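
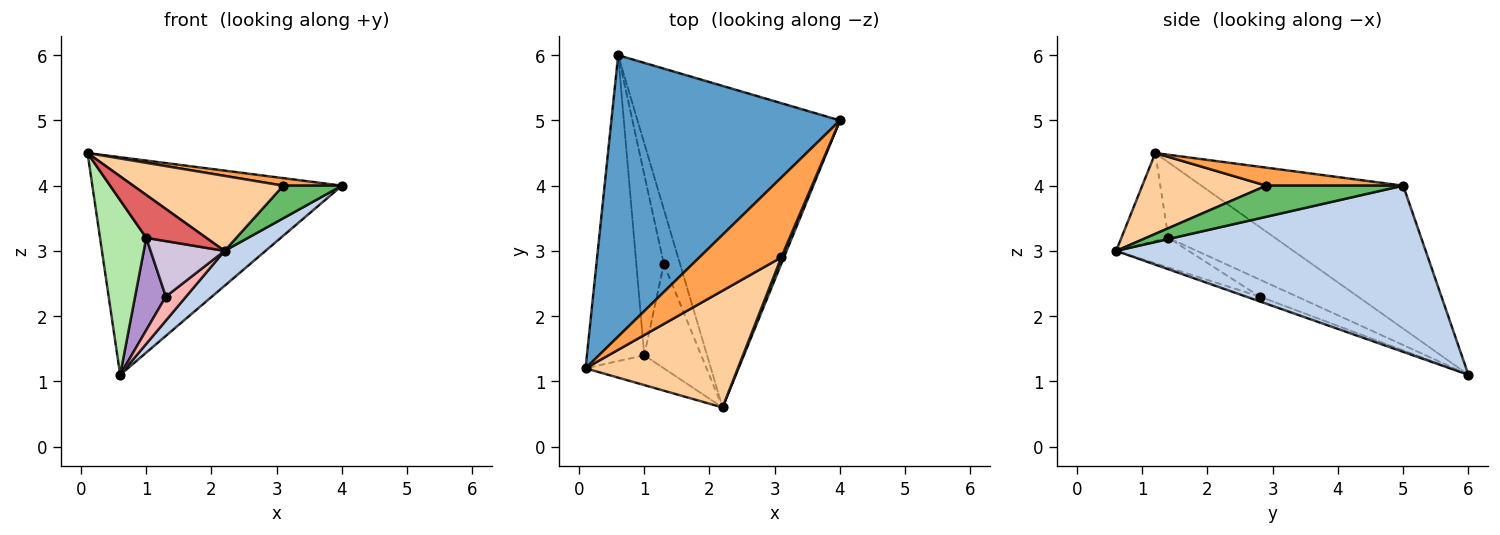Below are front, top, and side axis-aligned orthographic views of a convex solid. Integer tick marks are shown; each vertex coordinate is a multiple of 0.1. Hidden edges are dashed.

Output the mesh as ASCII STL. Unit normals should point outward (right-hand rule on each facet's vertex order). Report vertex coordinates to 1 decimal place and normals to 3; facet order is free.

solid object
 facet normal -0.443 0.548 0.709
  outer loop
   vertex 0.6 6.0 1.1
   vertex 0.1 1.2 4.5
   vertex 4.0 5.0 4.0
  endloop
 endfacet
 facet normal 0.632 -0.084 -0.770
  outer loop
   vertex 2.2 0.6 3.0
   vertex 0.6 6.0 1.1
   vertex 4.0 5.0 4.0
  endloop
 endfacet
 facet normal 0.214 -0.092 0.972
  outer loop
   vertex 3.1 2.9 4.0
   vertex 4.0 5.0 4.0
   vertex 0.1 1.2 4.5
  endloop
 endfacet
 facet normal 0.408 -0.494 0.768
  outer loop
   vertex 3.1 2.9 4.0
   vertex 0.1 1.2 4.5
   vertex 2.2 0.6 3.0
  endloop
 endfacet
 facet normal 0.916 -0.393 0.079
  outer loop
   vertex 3.1 2.9 4.0
   vertex 2.2 0.6 3.0
   vertex 4.0 5.0 4.0
  endloop
 endfacet
 facet normal -0.753 -0.326 -0.571
  outer loop
   vertex 1.0 1.4 3.2
   vertex 0.1 1.2 4.5
   vertex 0.6 6.0 1.1
  endloop
 endfacet
 facet normal -0.541 -0.691 -0.480
  outer loop
   vertex 1.0 1.4 3.2
   vertex 2.2 0.6 3.0
   vertex 0.1 1.2 4.5
  endloop
 endfacet
 facet normal -0.264 -0.389 -0.883
  outer loop
   vertex 1.3 2.8 2.3
   vertex 0.6 6.0 1.1
   vertex 2.2 0.6 3.0
  endloop
 endfacet
 facet normal -0.483 -0.398 -0.780
  outer loop
   vertex 1.3 2.8 2.3
   vertex 1.0 1.4 3.2
   vertex 0.6 6.0 1.1
  endloop
 endfacet
 facet normal -0.418 -0.426 -0.802
  outer loop
   vertex 1.3 2.8 2.3
   vertex 2.2 0.6 3.0
   vertex 1.0 1.4 3.2
  endloop
 endfacet
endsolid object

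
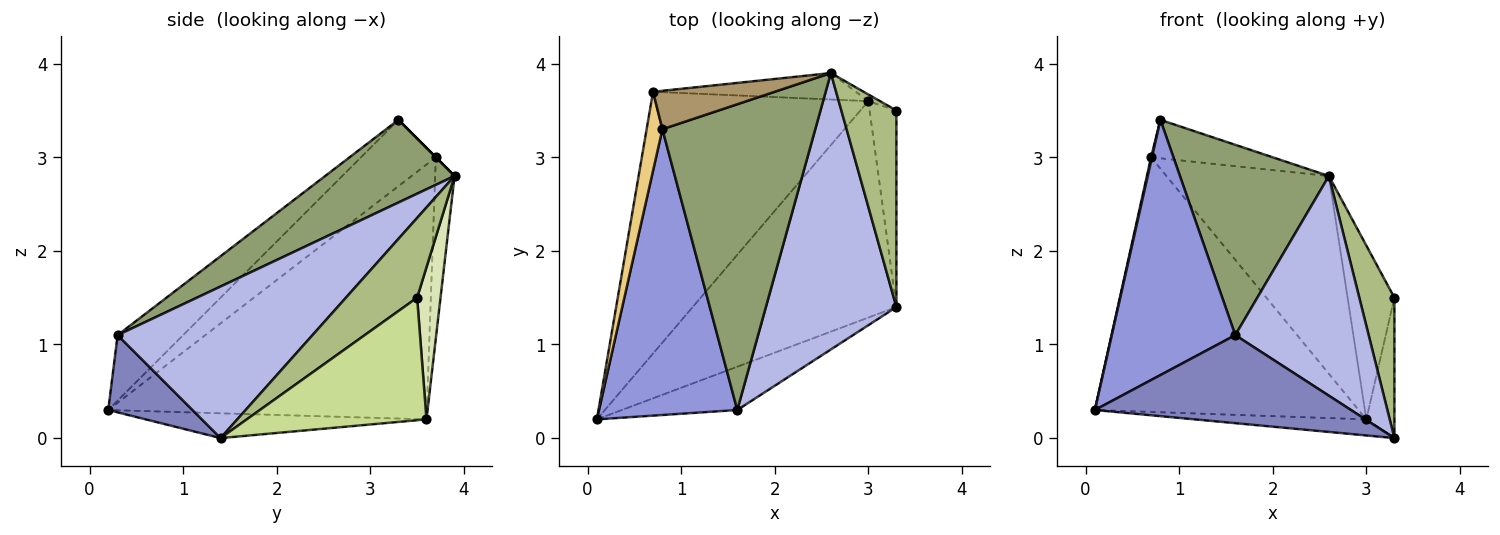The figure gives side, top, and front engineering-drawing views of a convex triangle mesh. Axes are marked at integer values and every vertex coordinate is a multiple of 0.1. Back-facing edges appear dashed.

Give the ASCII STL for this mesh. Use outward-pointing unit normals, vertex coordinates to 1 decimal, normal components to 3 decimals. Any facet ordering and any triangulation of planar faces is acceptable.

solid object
 facet normal -0.120 0.074 -0.990
  outer loop
   vertex 3.0 3.6 0.2
   vertex 3.3 1.4 0.0
   vertex 0.1 0.2 0.3
  endloop
 endfacet
 facet normal 0.283 -0.861 -0.423
  outer loop
   vertex 1.6 0.3 1.1
   vertex 0.1 0.2 0.3
   vertex 3.3 1.4 0.0
  endloop
 endfacet
 facet normal -0.333 -0.628 0.703
  outer loop
   vertex 1.6 0.3 1.1
   vertex 0.8 3.3 3.4
   vertex 0.1 0.2 0.3
  endloop
 endfacet
 facet normal 0.673 -0.460 0.579
  outer loop
   vertex 1.6 0.3 1.1
   vertex 3.3 1.4 0.0
   vertex 2.6 3.9 2.8
  endloop
 endfacet
 facet normal 0.417 -0.480 0.772
  outer loop
   vertex 1.6 0.3 1.1
   vertex 2.6 3.9 2.8
   vertex 0.8 3.3 3.4
  endloop
 endfacet
 facet normal 0.763 -0.376 0.526
  outer loop
   vertex 3.3 3.5 1.5
   vertex 2.6 3.9 2.8
   vertex 3.3 1.4 0.0
  endloop
 endfacet
 facet normal 0.966 0.151 -0.211
  outer loop
   vertex 3.3 3.5 1.5
   vertex 3.3 1.4 0.0
   vertex 3.0 3.6 0.2
  endloop
 endfacet
 facet normal 0.447 0.894 -0.034
  outer loop
   vertex 3.3 3.5 1.5
   vertex 3.0 3.6 0.2
   vertex 2.6 3.9 2.8
  endloop
 endfacet
 facet normal 0.000 0.707 0.707
  outer loop
   vertex 0.7 3.7 3.0
   vertex 0.8 3.3 3.4
   vertex 2.6 3.9 2.8
  endloop
 endfacet
 facet normal -0.117 0.984 -0.132
  outer loop
   vertex 0.7 3.7 3.0
   vertex 2.6 3.9 2.8
   vertex 3.0 3.6 0.2
  endloop
 endfacet
 facet normal -0.973 -0.012 0.231
  outer loop
   vertex 0.7 3.7 3.0
   vertex 0.1 0.2 0.3
   vertex 0.8 3.3 3.4
  endloop
 endfacet
 facet normal -0.644 0.533 -0.548
  outer loop
   vertex 0.7 3.7 3.0
   vertex 3.0 3.6 0.2
   vertex 0.1 0.2 0.3
  endloop
 endfacet
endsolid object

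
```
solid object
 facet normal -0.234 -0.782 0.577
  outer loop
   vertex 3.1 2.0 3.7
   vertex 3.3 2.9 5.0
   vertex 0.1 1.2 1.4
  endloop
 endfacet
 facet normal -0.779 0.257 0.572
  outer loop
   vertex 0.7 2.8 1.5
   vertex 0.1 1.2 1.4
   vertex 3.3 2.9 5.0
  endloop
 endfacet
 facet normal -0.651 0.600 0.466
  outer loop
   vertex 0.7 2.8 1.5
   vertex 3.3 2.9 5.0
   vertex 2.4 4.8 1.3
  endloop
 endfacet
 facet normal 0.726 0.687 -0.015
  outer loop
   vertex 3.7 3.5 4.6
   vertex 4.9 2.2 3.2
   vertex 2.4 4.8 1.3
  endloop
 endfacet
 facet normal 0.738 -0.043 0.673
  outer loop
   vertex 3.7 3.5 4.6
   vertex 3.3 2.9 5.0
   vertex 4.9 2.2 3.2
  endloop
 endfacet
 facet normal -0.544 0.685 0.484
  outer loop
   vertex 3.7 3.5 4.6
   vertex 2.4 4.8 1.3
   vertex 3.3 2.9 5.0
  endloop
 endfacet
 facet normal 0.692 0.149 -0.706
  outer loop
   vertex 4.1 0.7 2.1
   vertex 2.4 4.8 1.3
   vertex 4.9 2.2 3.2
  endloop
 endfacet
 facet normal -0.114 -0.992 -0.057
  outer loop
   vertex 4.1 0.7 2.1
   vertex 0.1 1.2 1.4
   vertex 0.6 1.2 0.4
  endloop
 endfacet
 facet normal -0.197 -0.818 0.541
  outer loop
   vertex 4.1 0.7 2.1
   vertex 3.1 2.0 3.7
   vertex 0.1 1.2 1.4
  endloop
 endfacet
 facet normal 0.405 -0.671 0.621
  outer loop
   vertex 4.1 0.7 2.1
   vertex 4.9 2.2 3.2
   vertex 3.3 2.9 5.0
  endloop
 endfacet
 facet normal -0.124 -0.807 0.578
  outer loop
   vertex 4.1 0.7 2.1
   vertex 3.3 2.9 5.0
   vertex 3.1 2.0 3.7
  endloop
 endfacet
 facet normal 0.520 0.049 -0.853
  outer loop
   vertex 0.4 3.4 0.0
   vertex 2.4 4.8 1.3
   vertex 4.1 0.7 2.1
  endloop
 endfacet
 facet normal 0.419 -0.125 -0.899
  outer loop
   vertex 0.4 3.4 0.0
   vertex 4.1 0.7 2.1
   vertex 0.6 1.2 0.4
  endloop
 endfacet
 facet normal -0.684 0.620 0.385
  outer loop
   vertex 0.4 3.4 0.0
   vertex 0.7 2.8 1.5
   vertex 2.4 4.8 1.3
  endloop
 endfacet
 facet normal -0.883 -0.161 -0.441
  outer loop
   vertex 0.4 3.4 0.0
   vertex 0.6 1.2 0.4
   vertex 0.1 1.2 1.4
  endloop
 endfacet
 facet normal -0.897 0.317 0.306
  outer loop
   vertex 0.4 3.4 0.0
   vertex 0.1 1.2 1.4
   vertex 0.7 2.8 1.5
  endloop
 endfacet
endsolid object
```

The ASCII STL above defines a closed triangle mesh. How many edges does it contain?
24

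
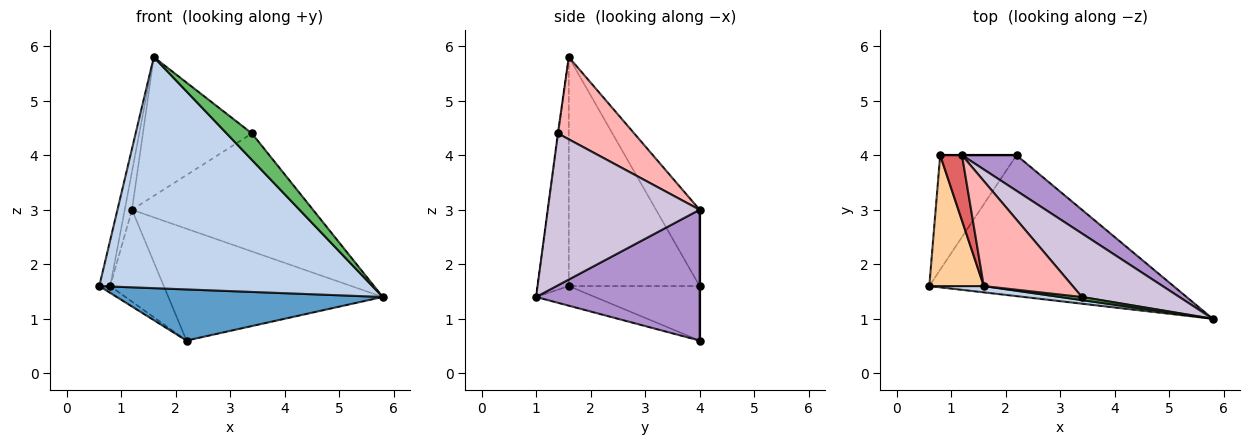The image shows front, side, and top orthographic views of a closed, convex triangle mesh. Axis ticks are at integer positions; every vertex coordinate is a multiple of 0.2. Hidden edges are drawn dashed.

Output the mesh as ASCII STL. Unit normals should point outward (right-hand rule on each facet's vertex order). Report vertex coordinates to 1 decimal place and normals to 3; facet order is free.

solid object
 facet normal -0.075 -0.340 -0.937
  outer loop
   vertex 2.2 4.0 0.6
   vertex 5.8 1.0 1.4
   vertex 0.6 1.6 1.6
  endloop
 endfacet
 facet normal -0.114 -0.993 0.027
  outer loop
   vertex 1.6 1.6 5.8
   vertex 0.6 1.6 1.6
   vertex 5.8 1.0 1.4
  endloop
 endfacet
 facet normal -0.581 0.048 -0.813
  outer loop
   vertex 0.8 4.0 1.6
   vertex 2.2 4.0 0.6
   vertex 0.6 1.6 1.6
  endloop
 endfacet
 facet normal -0.970 0.081 0.231
  outer loop
   vertex 0.8 4.0 1.6
   vertex 0.6 1.6 1.6
   vertex 1.6 1.6 5.8
  endloop
 endfacet
 facet normal -0.019 -0.993 0.117
  outer loop
   vertex 3.4 1.4 4.4
   vertex 1.6 1.6 5.8
   vertex 5.8 1.0 1.4
  endloop
 endfacet
 facet normal 0.000 1.000 0.000
  outer loop
   vertex 1.2 4.0 3.0
   vertex 2.2 4.0 0.6
   vertex 0.8 4.0 1.6
  endloop
 endfacet
 facet normal -0.949 0.158 0.271
  outer loop
   vertex 1.2 4.0 3.0
   vertex 0.8 4.0 1.6
   vertex 1.6 1.6 5.8
  endloop
 endfacet
 facet normal 0.487 0.696 0.527
  outer loop
   vertex 1.2 4.0 3.0
   vertex 1.6 1.6 5.8
   vertex 3.4 1.4 4.4
  endloop
 endfacet
 facet normal 0.588 0.771 0.245
  outer loop
   vertex 1.2 4.0 3.0
   vertex 5.8 1.0 1.4
   vertex 2.2 4.0 0.6
  endloop
 endfacet
 facet normal 0.594 0.708 0.381
  outer loop
   vertex 1.2 4.0 3.0
   vertex 3.4 1.4 4.4
   vertex 5.8 1.0 1.4
  endloop
 endfacet
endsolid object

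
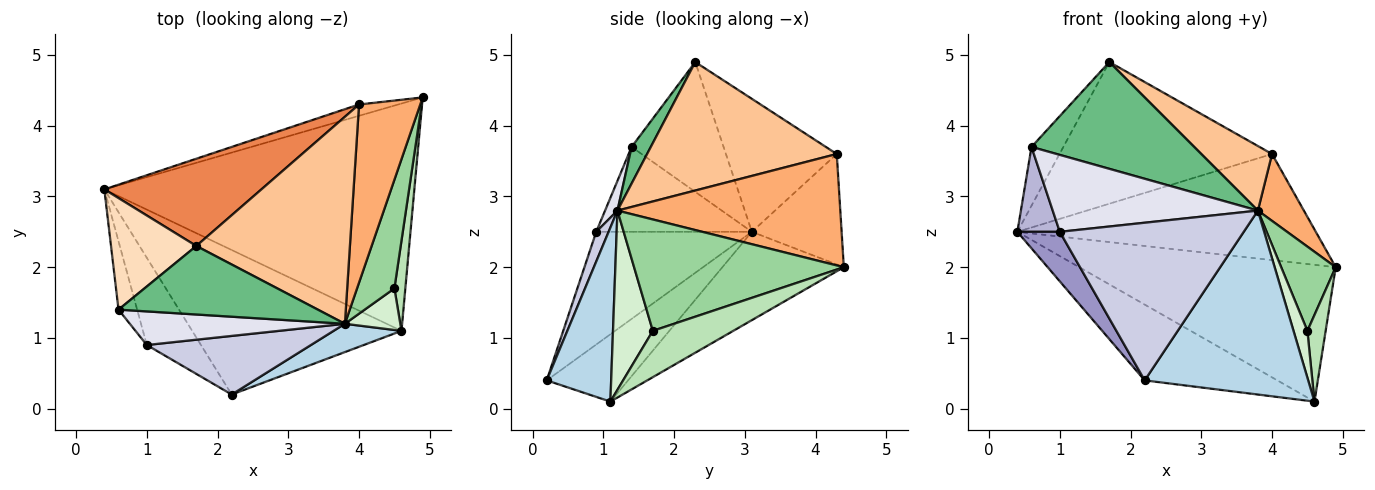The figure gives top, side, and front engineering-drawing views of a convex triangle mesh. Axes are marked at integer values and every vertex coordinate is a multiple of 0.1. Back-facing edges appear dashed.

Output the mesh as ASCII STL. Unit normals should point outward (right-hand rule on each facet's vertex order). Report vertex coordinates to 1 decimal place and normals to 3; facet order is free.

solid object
 facet normal -0.237 0.501 -0.832
  outer loop
   vertex 4.6 1.1 0.1
   vertex 0.4 3.1 2.5
   vertex 4.9 4.4 2.0
  endloop
 endfacet
 facet normal -0.274 0.447 -0.852
  outer loop
   vertex 4.6 1.1 0.1
   vertex 2.2 0.2 0.4
   vertex 0.4 3.1 2.5
  endloop
 endfacet
 facet normal 0.363 -0.921 0.142
  outer loop
   vertex 4.6 1.1 0.1
   vertex 3.8 1.2 2.8
   vertex 2.2 0.2 0.4
  endloop
 endfacet
 facet normal -0.287 0.953 -0.102
  outer loop
   vertex 4.0 4.3 3.6
   vertex 4.9 4.4 2.0
   vertex 0.4 3.1 2.5
  endloop
 endfacet
 facet normal -0.406 0.778 0.479
  outer loop
   vertex 4.0 4.3 3.6
   vertex 0.4 3.1 2.5
   vertex 1.7 2.3 4.9
  endloop
 endfacet
 facet normal 0.862 -0.178 0.474
  outer loop
   vertex 4.0 4.3 3.6
   vertex 3.8 1.2 2.8
   vertex 4.9 4.4 2.0
  endloop
 endfacet
 facet normal 0.624 -0.233 0.746
  outer loop
   vertex 4.0 4.3 3.6
   vertex 1.7 2.3 4.9
   vertex 3.8 1.2 2.8
  endloop
 endfacet
 facet normal -0.803 0.278 0.527
  outer loop
   vertex 0.6 1.4 3.7
   vertex 1.7 2.3 4.9
   vertex 0.4 3.1 2.5
  endloop
 endfacet
 facet normal 0.099 -0.837 0.537
  outer loop
   vertex 0.6 1.4 3.7
   vertex 3.8 1.2 2.8
   vertex 1.7 2.3 4.9
  endloop
 endfacet
 facet normal 0.921 -0.239 0.309
  outer loop
   vertex 4.5 1.7 1.1
   vertex 4.9 4.4 2.0
   vertex 3.8 1.2 2.8
  endloop
 endfacet
 facet normal 0.950 -0.216 0.224
  outer loop
   vertex 4.5 1.7 1.1
   vertex 4.6 1.1 0.1
   vertex 4.9 4.4 2.0
  endloop
 endfacet
 facet normal 0.906 -0.316 0.280
  outer loop
   vertex 4.5 1.7 1.1
   vertex 3.8 1.2 2.8
   vertex 4.6 1.1 0.1
  endloop
 endfacet
 facet normal -0.875 -0.239 -0.421
  outer loop
   vertex 1.0 0.9 2.5
   vertex 0.4 3.1 2.5
   vertex 2.2 0.2 0.4
  endloop
 endfacet
 facet normal -0.944 -0.257 -0.207
  outer loop
   vertex 1.0 0.9 2.5
   vertex 0.6 1.4 3.7
   vertex 0.4 3.1 2.5
  endloop
 endfacet
 facet normal 0.063 -0.935 0.348
  outer loop
   vertex 1.0 0.9 2.5
   vertex 2.2 0.2 0.4
   vertex 3.8 1.2 2.8
  endloop
 endfacet
 facet normal 0.055 -0.915 0.400
  outer loop
   vertex 1.0 0.9 2.5
   vertex 3.8 1.2 2.8
   vertex 0.6 1.4 3.7
  endloop
 endfacet
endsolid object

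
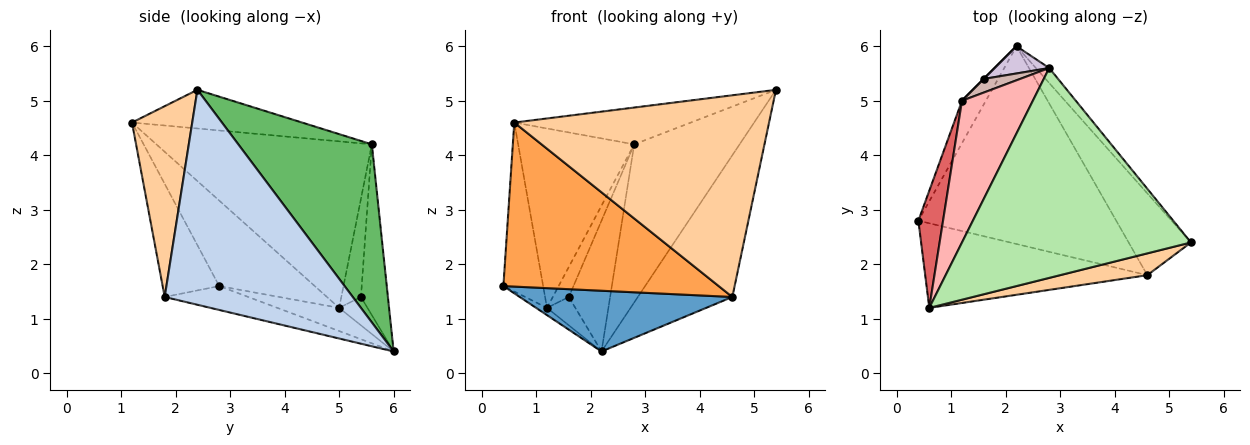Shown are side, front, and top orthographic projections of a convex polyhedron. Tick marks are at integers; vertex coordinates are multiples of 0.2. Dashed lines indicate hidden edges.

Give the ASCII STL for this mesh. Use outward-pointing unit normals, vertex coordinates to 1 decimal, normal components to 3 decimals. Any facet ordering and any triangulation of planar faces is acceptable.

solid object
 facet normal -0.115 -0.292 -0.950
  outer loop
   vertex 4.6 1.8 1.4
   vertex 0.4 2.8 1.6
   vertex 2.2 6.0 0.4
  endloop
 endfacet
 facet normal 0.865 0.435 -0.251
  outer loop
   vertex 4.6 1.8 1.4
   vertex 2.2 6.0 0.4
   vertex 5.4 2.4 5.2
  endloop
 endfacet
 facet normal -0.227 -0.865 -0.446
  outer loop
   vertex 4.6 1.8 1.4
   vertex 0.6 1.2 4.6
   vertex 0.4 2.8 1.6
  endloop
 endfacet
 facet normal 0.229 -0.968 0.105
  outer loop
   vertex 4.6 1.8 1.4
   vertex 5.4 2.4 5.2
   vertex 0.6 1.2 4.6
  endloop
 endfacet
 facet normal 0.784 0.618 -0.059
  outer loop
   vertex 2.8 5.6 4.2
   vertex 5.4 2.4 5.2
   vertex 2.2 6.0 0.4
  endloop
 endfacet
 facet normal -0.164 0.170 0.972
  outer loop
   vertex 2.8 5.6 4.2
   vertex 0.6 1.2 4.6
   vertex 5.4 2.4 5.2
  endloop
 endfacet
 facet normal -0.892 0.371 0.257
  outer loop
   vertex 1.2 5.0 1.2
   vertex 0.4 2.8 1.6
   vertex 0.6 1.2 4.6
  endloop
 endfacet
 facet normal -0.824 0.444 0.351
  outer loop
   vertex 1.2 5.0 1.2
   vertex 0.6 1.2 4.6
   vertex 2.8 5.6 4.2
  endloop
 endfacet
 facet normal -0.692 0.122 -0.712
  outer loop
   vertex 1.2 5.0 1.2
   vertex 2.2 6.0 0.4
   vertex 0.4 2.8 1.6
  endloop
 endfacet
 facet normal -0.538 0.825 0.172
  outer loop
   vertex 1.6 5.4 1.4
   vertex 2.8 5.6 4.2
   vertex 2.2 6.0 0.4
  endloop
 endfacet
 facet normal -0.707 0.707 0.000
  outer loop
   vertex 1.6 5.4 1.4
   vertex 2.2 6.0 0.4
   vertex 1.2 5.0 1.2
  endloop
 endfacet
 facet normal -0.745 0.607 0.276
  outer loop
   vertex 1.6 5.4 1.4
   vertex 1.2 5.0 1.2
   vertex 2.8 5.6 4.2
  endloop
 endfacet
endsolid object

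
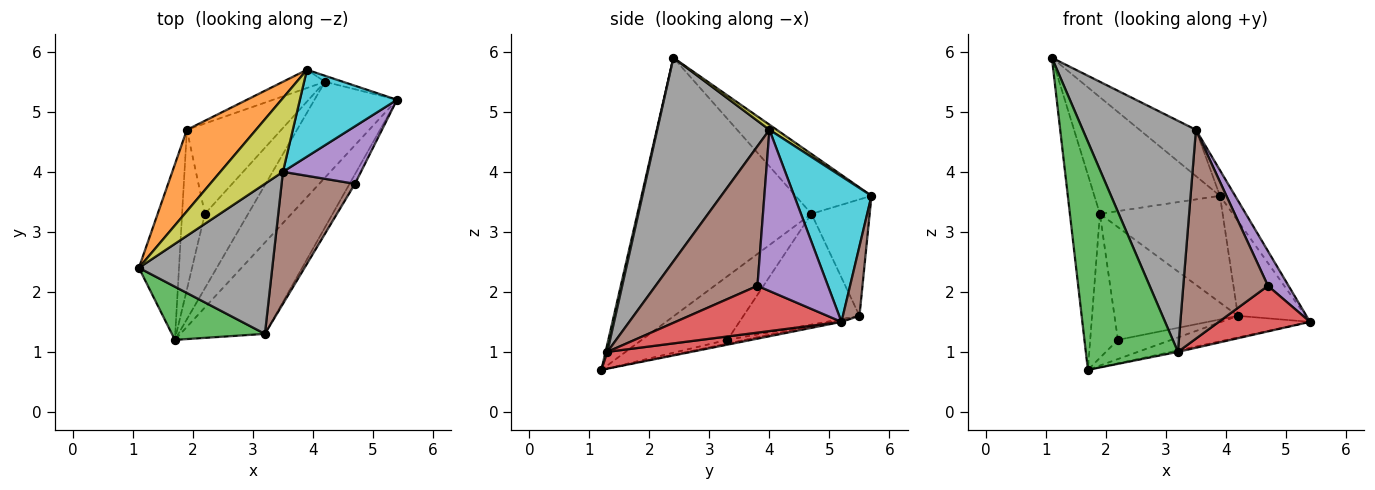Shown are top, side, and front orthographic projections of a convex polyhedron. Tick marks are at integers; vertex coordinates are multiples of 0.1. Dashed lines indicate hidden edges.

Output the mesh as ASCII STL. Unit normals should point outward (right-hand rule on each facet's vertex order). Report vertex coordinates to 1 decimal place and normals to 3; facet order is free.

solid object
 facet normal -0.974 0.168 -0.151
  outer loop
   vertex 1.9 4.7 3.3
   vertex 1.7 1.2 0.7
   vertex 1.1 2.4 5.9
  endloop
 endfacet
 facet normal -0.444 0.734 0.513
  outer loop
   vertex 1.9 4.7 3.3
   vertex 1.1 2.4 5.9
   vertex 3.9 5.7 3.6
  endloop
 endfacet
 facet normal 0.020 -0.974 0.227
  outer loop
   vertex 3.2 1.3 1.0
   vertex 1.1 2.4 5.9
   vertex 1.7 1.2 0.7
  endloop
 endfacet
 facet normal 0.195 0.016 -0.981
  outer loop
   vertex 3.2 1.3 1.0
   vertex 1.7 1.2 0.7
   vertex 5.4 5.2 1.5
  endloop
 endfacet
 facet normal -0.026 0.219 -0.975
  outer loop
   vertex 4.2 5.5 1.6
   vertex 5.4 5.2 1.5
   vertex 1.7 1.2 0.7
  endloop
 endfacet
 facet normal 0.237 0.970 -0.061
  outer loop
   vertex 4.2 5.5 1.6
   vertex 3.9 5.7 3.6
   vertex 5.4 5.2 1.5
  endloop
 endfacet
 facet normal -0.424 0.893 -0.153
  outer loop
   vertex 4.2 5.5 1.6
   vertex 1.9 4.7 3.3
   vertex 3.9 5.7 3.6
  endloop
 endfacet
 facet normal 0.639 -0.645 0.419
  outer loop
   vertex 3.5 4.0 4.7
   vertex 1.1 2.4 5.9
   vertex 3.2 1.3 1.0
  endloop
 endfacet
 facet normal 0.069 0.531 0.845
  outer loop
   vertex 3.5 4.0 4.7
   vertex 3.9 5.7 3.6
   vertex 1.1 2.4 5.9
  endloop
 endfacet
 facet normal 0.821 0.161 0.548
  outer loop
   vertex 3.5 4.0 4.7
   vertex 5.4 5.2 1.5
   vertex 3.9 5.7 3.6
  endloop
 endfacet
 facet normal -0.901 0.291 -0.323
  outer loop
   vertex 2.2 3.3 1.2
   vertex 1.7 1.2 0.7
   vertex 1.9 4.7 3.3
  endloop
 endfacet
 facet normal -0.081 0.249 -0.965
  outer loop
   vertex 2.2 3.3 1.2
   vertex 4.2 5.5 1.6
   vertex 1.7 1.2 0.7
  endloop
 endfacet
 facet normal -0.591 0.629 -0.504
  outer loop
   vertex 2.2 3.3 1.2
   vertex 1.9 4.7 3.3
   vertex 4.2 5.5 1.6
  endloop
 endfacet
 facet normal 0.872 -0.479 -0.100
  outer loop
   vertex 4.7 3.8 2.1
   vertex 3.2 1.3 1.0
   vertex 5.4 5.2 1.5
  endloop
 endfacet
 facet normal 0.870 -0.255 0.421
  outer loop
   vertex 4.7 3.8 2.1
   vertex 5.4 5.2 1.5
   vertex 3.5 4.0 4.7
  endloop
 endfacet
 facet normal 0.713 -0.593 0.375
  outer loop
   vertex 4.7 3.8 2.1
   vertex 3.5 4.0 4.7
   vertex 3.2 1.3 1.0
  endloop
 endfacet
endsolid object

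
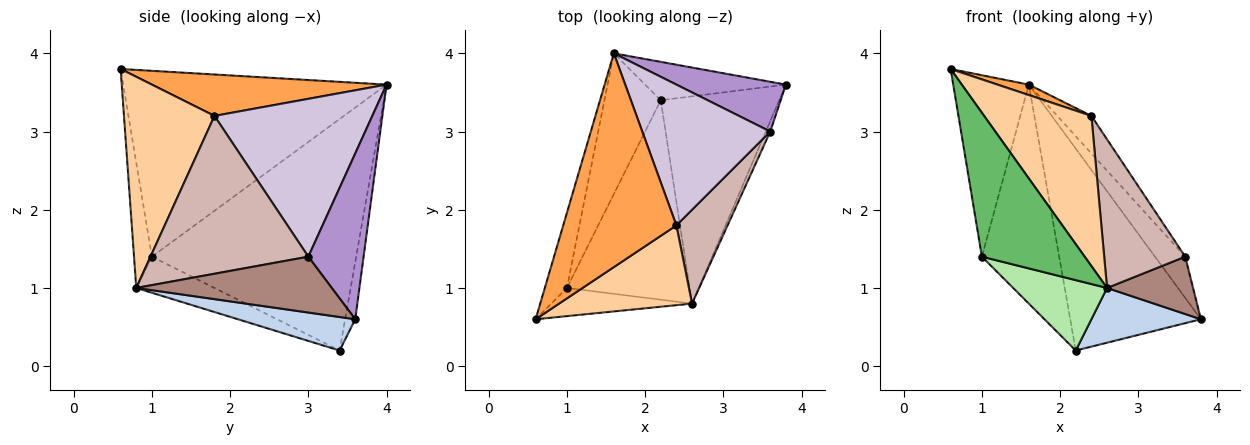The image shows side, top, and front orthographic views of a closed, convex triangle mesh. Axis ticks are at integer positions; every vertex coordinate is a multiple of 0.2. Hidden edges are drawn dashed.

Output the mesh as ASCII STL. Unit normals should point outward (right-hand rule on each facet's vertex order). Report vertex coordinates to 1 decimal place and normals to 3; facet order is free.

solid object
 facet normal -0.076 0.980 -0.186
  outer loop
   vertex 2.2 3.4 0.2
   vertex 1.6 4.0 3.6
   vertex 3.8 3.6 0.6
  endloop
 endfacet
 facet normal 0.264 -0.246 -0.933
  outer loop
   vertex 2.6 0.8 1.0
   vertex 2.2 3.4 0.2
   vertex 3.8 3.6 0.6
  endloop
 endfacet
 facet normal 0.343 -0.046 0.938
  outer loop
   vertex 2.4 1.8 3.2
   vertex 1.6 4.0 3.6
   vertex 0.6 0.6 3.8
  endloop
 endfacet
 facet normal 0.597 -0.708 0.376
  outer loop
   vertex 2.4 1.8 3.2
   vertex 0.6 0.6 3.8
   vertex 2.6 0.8 1.0
  endloop
 endfacet
 facet normal -0.168 -0.967 -0.189
  outer loop
   vertex 1.0 1.0 1.4
   vertex 2.6 0.8 1.0
   vertex 0.6 0.6 3.8
  endloop
 endfacet
 facet normal -0.267 -0.321 -0.909
  outer loop
   vertex 1.0 1.0 1.4
   vertex 2.2 3.4 0.2
   vertex 2.6 0.8 1.0
  endloop
 endfacet
 facet normal -0.955 0.274 -0.113
  outer loop
   vertex 1.0 1.0 1.4
   vertex 0.6 0.6 3.8
   vertex 1.6 4.0 3.6
  endloop
 endfacet
 facet normal -0.912 0.345 -0.222
  outer loop
   vertex 1.0 1.0 1.4
   vertex 1.6 4.0 3.6
   vertex 2.2 3.4 0.2
  endloop
 endfacet
 facet normal 0.759 0.415 0.501
  outer loop
   vertex 3.6 3.0 1.4
   vertex 3.8 3.6 0.6
   vertex 1.6 4.0 3.6
  endloop
 endfacet
 facet normal 0.766 0.166 0.621
  outer loop
   vertex 3.6 3.0 1.4
   vertex 1.6 4.0 3.6
   vertex 2.4 1.8 3.2
  endloop
 endfacet
 facet normal 0.913 -0.402 -0.073
  outer loop
   vertex 3.6 3.0 1.4
   vertex 2.6 0.8 1.0
   vertex 3.8 3.6 0.6
  endloop
 endfacet
 facet normal 0.855 -0.439 0.277
  outer loop
   vertex 3.6 3.0 1.4
   vertex 2.4 1.8 3.2
   vertex 2.6 0.8 1.0
  endloop
 endfacet
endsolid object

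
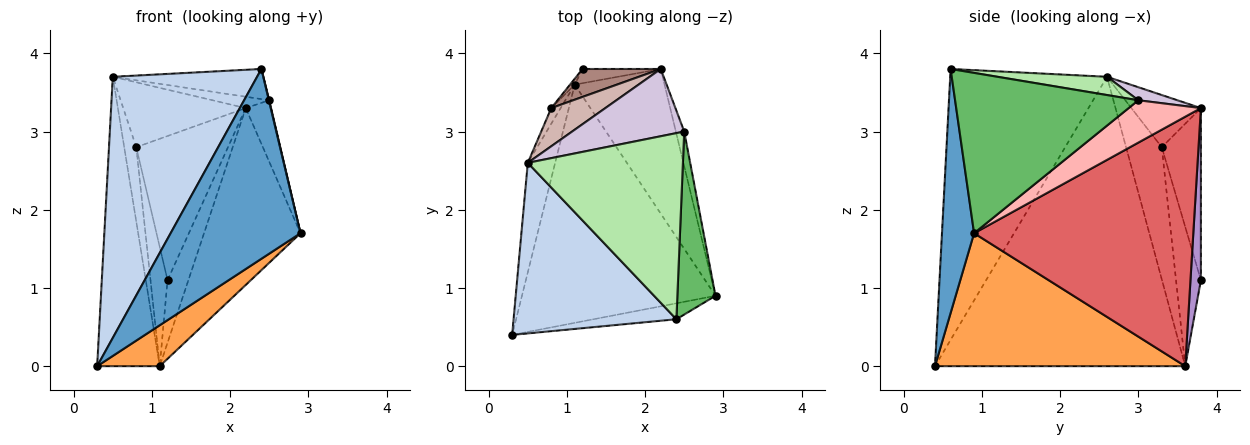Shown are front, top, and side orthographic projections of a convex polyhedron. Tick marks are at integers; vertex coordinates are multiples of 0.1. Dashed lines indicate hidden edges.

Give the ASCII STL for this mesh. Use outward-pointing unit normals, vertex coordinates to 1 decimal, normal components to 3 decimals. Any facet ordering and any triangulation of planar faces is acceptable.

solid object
 facet normal 0.239 -0.968 -0.081
  outer loop
   vertex 2.4 0.6 3.8
   vertex 0.3 0.4 0.0
   vertex 2.9 0.9 1.7
  endloop
 endfacet
 facet normal -0.673 -0.619 0.405
  outer loop
   vertex 0.5 2.6 3.7
   vertex 0.3 0.4 0.0
   vertex 2.4 0.6 3.8
  endloop
 endfacet
 facet normal 0.561 -0.140 -0.816
  outer loop
   vertex 1.1 3.6 0.0
   vertex 2.9 0.9 1.7
   vertex 0.3 0.4 0.0
  endloop
 endfacet
 facet normal -0.966 0.242 -0.091
  outer loop
   vertex 1.1 3.6 0.0
   vertex 0.3 0.4 0.0
   vertex 0.5 2.6 3.7
  endloop
 endfacet
 facet normal 0.973 -0.002 0.231
  outer loop
   vertex 2.5 3.0 3.4
   vertex 2.4 0.6 3.8
   vertex 2.9 0.9 1.7
  endloop
 endfacet
 facet normal 0.115 0.159 0.981
  outer loop
   vertex 2.5 3.0 3.4
   vertex 0.5 2.6 3.7
   vertex 2.4 0.6 3.8
  endloop
 endfacet
 facet normal 0.869 0.383 -0.313
  outer loop
   vertex 2.2 3.8 3.3
   vertex 2.9 0.9 1.7
   vertex 1.1 3.6 0.0
  endloop
 endfacet
 facet normal 0.928 0.325 -0.183
  outer loop
   vertex 2.2 3.8 3.3
   vertex 2.5 3.0 3.4
   vertex 2.9 0.9 1.7
  endloop
 endfacet
 facet normal 0.438 0.877 -0.199
  outer loop
   vertex 2.2 3.8 3.3
   vertex 1.1 3.6 0.0
   vertex 1.2 3.8 1.1
  endloop
 endfacet
 facet normal 0.114 0.165 0.980
  outer loop
   vertex 2.2 3.8 3.3
   vertex 0.5 2.6 3.7
   vertex 2.5 3.0 3.4
  endloop
 endfacet
 facet normal -0.386 0.906 0.176
  outer loop
   vertex 0.8 3.3 2.8
   vertex 2.2 3.8 3.3
   vertex 1.2 3.8 1.1
  endloop
 endfacet
 facet normal -0.439 0.774 0.456
  outer loop
   vertex 0.8 3.3 2.8
   vertex 0.5 2.6 3.7
   vertex 2.2 3.8 3.3
  endloop
 endfacet
 facet normal -0.825 0.565 -0.028
  outer loop
   vertex 0.8 3.3 2.8
   vertex 1.2 3.8 1.1
   vertex 1.1 3.6 0.0
  endloop
 endfacet
 facet normal -0.945 0.319 -0.067
  outer loop
   vertex 0.8 3.3 2.8
   vertex 1.1 3.6 0.0
   vertex 0.5 2.6 3.7
  endloop
 endfacet
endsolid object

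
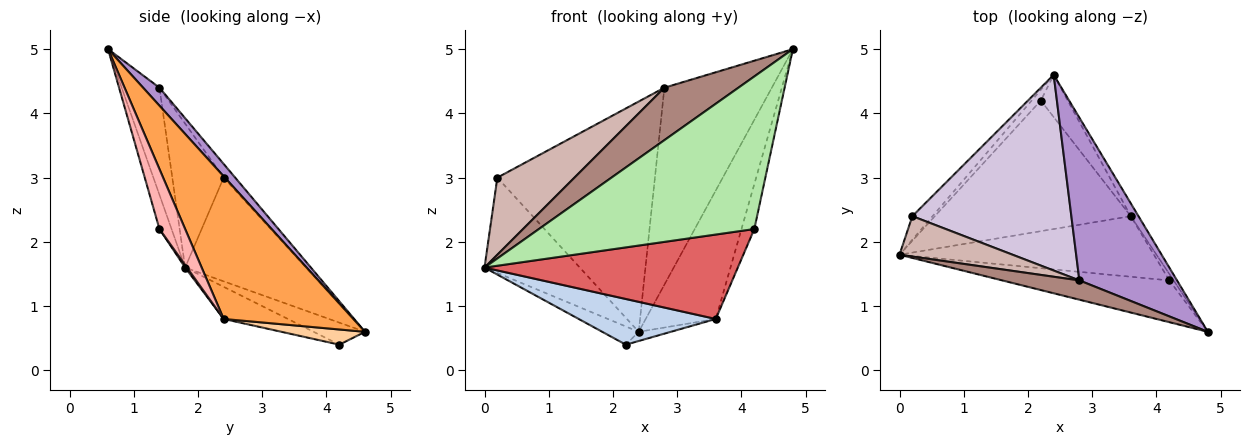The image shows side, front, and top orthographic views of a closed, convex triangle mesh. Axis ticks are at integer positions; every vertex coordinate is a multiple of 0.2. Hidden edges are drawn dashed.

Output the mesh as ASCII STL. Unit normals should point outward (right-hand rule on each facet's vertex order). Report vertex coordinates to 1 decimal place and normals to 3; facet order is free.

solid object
 facet normal -0.773 0.547 -0.322
  outer loop
   vertex 2.2 4.2 0.4
   vertex 0.0 1.8 1.6
   vertex 2.4 4.6 0.6
  endloop
 endfacet
 facet normal -0.153 -0.326 -0.933
  outer loop
   vertex 3.6 2.4 0.8
   vertex 0.0 1.8 1.6
   vertex 2.2 4.2 0.4
  endloop
 endfacet
 facet normal 0.879 0.475 -0.047
  outer loop
   vertex 3.6 2.4 0.8
   vertex 2.4 4.6 0.6
   vertex 4.8 0.6 5.0
  endloop
 endfacet
 facet normal 0.483 0.186 -0.855
  outer loop
   vertex 3.6 2.4 0.8
   vertex 2.2 4.2 0.4
   vertex 2.4 4.6 0.6
  endloop
 endfacet
 facet normal -0.777 0.612 -0.151
  outer loop
   vertex 0.2 2.4 3.0
   vertex 2.4 4.6 0.6
   vertex 0.0 1.8 1.6
  endloop
 endfacet
 facet normal -0.054 -0.963 -0.264
  outer loop
   vertex 4.2 1.4 2.2
   vertex 4.8 0.6 5.0
   vertex 0.0 1.8 1.6
  endloop
 endfacet
 facet normal 0.006 -0.813 -0.583
  outer loop
   vertex 4.2 1.4 2.2
   vertex 0.0 1.8 1.6
   vertex 3.6 2.4 0.8
  endloop
 endfacet
 facet normal 0.893 0.446 -0.064
  outer loop
   vertex 4.2 1.4 2.2
   vertex 3.6 2.4 0.8
   vertex 4.8 0.6 5.0
  endloop
 endfacet
 facet normal 0.117 0.766 0.633
  outer loop
   vertex 2.8 1.4 4.4
   vertex 4.8 0.6 5.0
   vertex 2.4 4.6 0.6
  endloop
 endfacet
 facet normal -0.056 0.761 0.647
  outer loop
   vertex 2.8 1.4 4.4
   vertex 2.4 4.6 0.6
   vertex 0.2 2.4 3.0
  endloop
 endfacet
 facet normal -0.432 -0.847 0.311
  outer loop
   vertex 2.8 1.4 4.4
   vertex 0.0 1.8 1.6
   vertex 4.8 0.6 5.0
  endloop
 endfacet
 facet normal -0.509 -0.763 0.400
  outer loop
   vertex 2.8 1.4 4.4
   vertex 0.2 2.4 3.0
   vertex 0.0 1.8 1.6
  endloop
 endfacet
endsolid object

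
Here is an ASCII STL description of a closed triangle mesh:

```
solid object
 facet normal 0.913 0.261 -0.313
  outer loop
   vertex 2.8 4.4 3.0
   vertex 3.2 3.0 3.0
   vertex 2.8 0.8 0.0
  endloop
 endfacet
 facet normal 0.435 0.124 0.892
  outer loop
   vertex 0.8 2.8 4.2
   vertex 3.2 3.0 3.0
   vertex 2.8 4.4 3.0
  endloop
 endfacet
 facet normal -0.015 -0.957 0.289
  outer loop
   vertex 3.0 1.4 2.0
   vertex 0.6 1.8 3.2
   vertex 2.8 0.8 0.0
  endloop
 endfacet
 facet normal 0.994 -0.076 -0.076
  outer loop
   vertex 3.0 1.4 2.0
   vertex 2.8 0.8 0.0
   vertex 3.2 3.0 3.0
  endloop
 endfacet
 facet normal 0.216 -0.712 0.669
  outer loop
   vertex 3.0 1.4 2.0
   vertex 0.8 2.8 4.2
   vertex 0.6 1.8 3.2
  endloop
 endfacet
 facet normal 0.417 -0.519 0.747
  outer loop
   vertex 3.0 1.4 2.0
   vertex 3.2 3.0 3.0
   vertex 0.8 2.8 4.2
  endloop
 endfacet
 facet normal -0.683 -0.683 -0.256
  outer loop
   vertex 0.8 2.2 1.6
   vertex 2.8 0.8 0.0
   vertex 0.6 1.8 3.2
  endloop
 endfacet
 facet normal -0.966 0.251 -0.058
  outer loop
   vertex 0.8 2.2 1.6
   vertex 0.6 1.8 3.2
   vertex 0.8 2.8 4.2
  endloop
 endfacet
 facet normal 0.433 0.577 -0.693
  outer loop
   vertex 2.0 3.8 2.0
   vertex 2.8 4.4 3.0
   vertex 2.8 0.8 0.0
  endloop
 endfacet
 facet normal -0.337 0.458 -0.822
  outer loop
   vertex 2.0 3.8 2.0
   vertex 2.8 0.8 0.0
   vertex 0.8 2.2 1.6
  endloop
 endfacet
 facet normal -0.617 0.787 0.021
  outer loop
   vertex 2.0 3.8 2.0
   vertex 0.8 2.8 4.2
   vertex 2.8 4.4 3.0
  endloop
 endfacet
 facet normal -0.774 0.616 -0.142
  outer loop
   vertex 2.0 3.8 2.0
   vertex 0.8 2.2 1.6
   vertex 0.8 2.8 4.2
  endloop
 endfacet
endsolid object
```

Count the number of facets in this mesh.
12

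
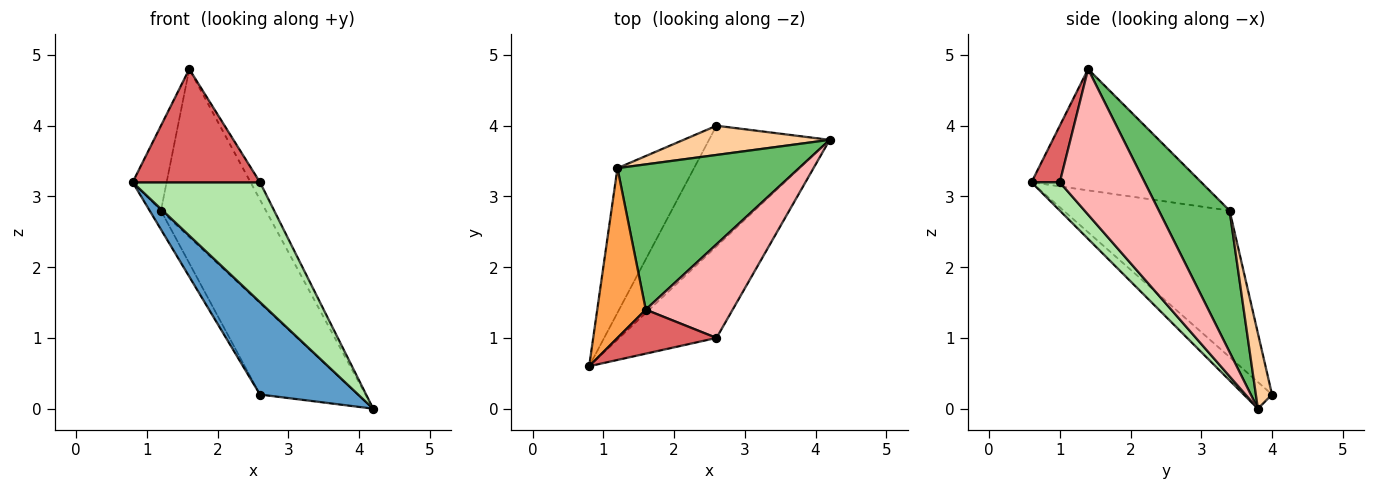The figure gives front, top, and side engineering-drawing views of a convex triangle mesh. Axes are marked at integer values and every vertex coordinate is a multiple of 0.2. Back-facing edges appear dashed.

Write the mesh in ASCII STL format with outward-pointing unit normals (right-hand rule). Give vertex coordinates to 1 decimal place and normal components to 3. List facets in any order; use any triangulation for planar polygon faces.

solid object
 facet normal -0.173 -0.599 -0.782
  outer loop
   vertex 2.6 4.0 0.2
   vertex 4.2 3.8 0.0
   vertex 0.8 0.6 3.2
  endloop
 endfacet
 facet normal -0.885 0.060 -0.462
  outer loop
   vertex 1.2 3.4 2.8
   vertex 2.6 4.0 0.2
   vertex 0.8 0.6 3.2
  endloop
 endfacet
 facet normal -0.913 0.183 0.365
  outer loop
   vertex 1.2 3.4 2.8
   vertex 0.8 0.6 3.2
   vertex 1.6 1.4 4.8
  endloop
 endfacet
 facet normal 0.155 0.941 0.301
  outer loop
   vertex 1.2 3.4 2.8
   vertex 4.2 3.8 0.0
   vertex 2.6 4.0 0.2
  endloop
 endfacet
 facet normal 0.454 0.674 0.583
  outer loop
   vertex 1.2 3.4 2.8
   vertex 1.6 1.4 4.8
   vertex 4.2 3.8 0.0
  endloop
 endfacet
 facet normal 0.174 -0.783 -0.598
  outer loop
   vertex 2.6 1.0 3.2
   vertex 0.8 0.6 3.2
   vertex 4.2 3.8 0.0
  endloop
 endfacet
 facet normal 0.203 -0.913 0.355
  outer loop
   vertex 2.6 1.0 3.2
   vertex 1.6 1.4 4.8
   vertex 0.8 0.6 3.2
  endloop
 endfacet
 facet normal 0.855 0.095 0.510
  outer loop
   vertex 2.6 1.0 3.2
   vertex 4.2 3.8 0.0
   vertex 1.6 1.4 4.8
  endloop
 endfacet
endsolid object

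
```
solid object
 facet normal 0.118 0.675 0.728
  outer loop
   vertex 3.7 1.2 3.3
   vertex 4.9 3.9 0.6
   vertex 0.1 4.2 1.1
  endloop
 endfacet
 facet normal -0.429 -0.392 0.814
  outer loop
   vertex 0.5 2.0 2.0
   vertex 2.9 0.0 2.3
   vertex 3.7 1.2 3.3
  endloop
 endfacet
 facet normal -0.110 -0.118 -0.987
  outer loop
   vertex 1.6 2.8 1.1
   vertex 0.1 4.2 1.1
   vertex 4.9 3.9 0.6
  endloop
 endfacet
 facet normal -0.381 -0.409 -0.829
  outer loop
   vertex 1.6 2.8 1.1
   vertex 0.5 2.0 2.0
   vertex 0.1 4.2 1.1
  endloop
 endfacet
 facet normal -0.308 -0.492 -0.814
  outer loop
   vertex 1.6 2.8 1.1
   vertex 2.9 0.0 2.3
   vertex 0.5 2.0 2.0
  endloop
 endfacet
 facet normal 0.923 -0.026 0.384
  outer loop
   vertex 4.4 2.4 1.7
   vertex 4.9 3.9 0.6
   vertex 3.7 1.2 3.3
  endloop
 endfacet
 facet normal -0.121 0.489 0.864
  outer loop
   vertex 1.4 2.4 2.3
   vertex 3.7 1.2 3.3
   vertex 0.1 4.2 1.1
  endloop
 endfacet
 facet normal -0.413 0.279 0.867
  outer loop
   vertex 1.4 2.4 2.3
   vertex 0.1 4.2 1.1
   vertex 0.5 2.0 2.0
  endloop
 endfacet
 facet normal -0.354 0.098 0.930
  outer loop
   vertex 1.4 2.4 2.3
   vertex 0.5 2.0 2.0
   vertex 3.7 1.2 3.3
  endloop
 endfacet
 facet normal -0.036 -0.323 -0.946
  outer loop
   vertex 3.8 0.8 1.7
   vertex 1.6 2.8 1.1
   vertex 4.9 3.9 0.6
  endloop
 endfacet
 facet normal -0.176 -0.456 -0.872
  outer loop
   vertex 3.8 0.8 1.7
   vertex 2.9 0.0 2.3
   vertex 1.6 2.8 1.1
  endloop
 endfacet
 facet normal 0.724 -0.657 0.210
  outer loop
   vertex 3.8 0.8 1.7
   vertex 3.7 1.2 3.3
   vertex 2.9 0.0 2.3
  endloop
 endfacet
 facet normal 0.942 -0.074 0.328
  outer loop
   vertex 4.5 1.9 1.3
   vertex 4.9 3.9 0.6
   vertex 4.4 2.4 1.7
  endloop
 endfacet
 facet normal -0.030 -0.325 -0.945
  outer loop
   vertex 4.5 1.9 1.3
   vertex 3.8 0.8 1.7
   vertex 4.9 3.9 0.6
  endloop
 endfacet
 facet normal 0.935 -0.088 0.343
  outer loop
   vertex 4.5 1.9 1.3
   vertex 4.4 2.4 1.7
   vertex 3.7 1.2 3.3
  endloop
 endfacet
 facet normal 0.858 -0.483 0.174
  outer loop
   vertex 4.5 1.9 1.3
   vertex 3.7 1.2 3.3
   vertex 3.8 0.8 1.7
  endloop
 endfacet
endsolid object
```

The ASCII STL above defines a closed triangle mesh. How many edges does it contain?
24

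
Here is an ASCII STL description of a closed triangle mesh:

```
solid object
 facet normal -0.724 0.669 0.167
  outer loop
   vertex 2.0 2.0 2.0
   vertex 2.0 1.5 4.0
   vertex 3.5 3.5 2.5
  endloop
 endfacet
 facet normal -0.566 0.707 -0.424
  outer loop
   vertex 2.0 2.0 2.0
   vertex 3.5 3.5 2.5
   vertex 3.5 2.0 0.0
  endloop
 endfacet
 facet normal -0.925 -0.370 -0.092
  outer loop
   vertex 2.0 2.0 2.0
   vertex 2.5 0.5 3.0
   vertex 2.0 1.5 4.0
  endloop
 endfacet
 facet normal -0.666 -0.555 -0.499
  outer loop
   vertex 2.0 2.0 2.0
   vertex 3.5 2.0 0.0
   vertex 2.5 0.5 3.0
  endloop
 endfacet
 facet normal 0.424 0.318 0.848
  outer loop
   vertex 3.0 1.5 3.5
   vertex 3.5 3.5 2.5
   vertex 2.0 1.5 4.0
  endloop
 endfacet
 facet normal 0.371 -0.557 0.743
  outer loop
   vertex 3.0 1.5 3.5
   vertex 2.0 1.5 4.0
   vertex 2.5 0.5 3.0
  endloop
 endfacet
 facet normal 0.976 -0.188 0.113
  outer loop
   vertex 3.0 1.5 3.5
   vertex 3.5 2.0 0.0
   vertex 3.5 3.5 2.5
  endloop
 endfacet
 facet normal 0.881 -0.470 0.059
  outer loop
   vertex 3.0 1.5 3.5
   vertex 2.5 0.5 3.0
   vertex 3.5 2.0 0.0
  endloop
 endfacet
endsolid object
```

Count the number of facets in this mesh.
8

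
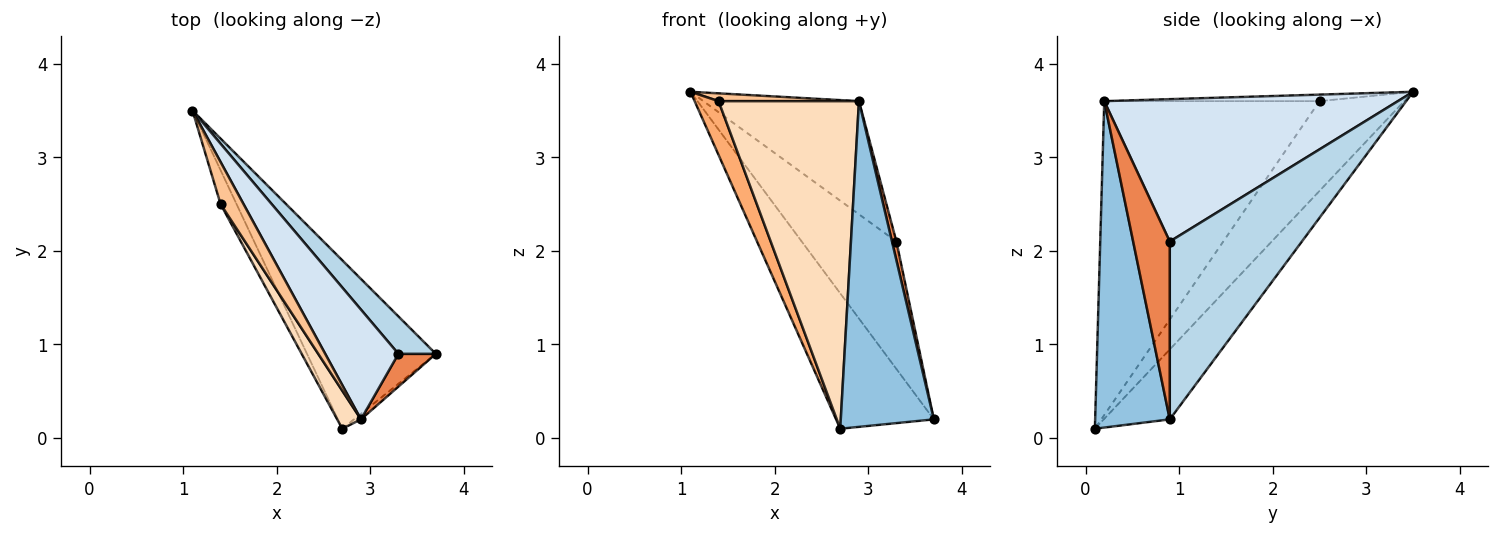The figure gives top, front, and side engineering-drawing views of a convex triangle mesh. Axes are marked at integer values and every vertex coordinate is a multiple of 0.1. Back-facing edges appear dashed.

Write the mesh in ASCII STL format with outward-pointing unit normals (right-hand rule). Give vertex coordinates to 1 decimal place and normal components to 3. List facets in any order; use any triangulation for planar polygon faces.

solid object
 facet normal -0.390 0.577 -0.718
  outer loop
   vertex 2.7 0.1 0.1
   vertex 1.1 3.5 3.7
   vertex 3.7 0.9 0.2
  endloop
 endfacet
 facet normal 0.625 -0.780 -0.013
  outer loop
   vertex 2.9 0.2 3.6
   vertex 2.7 0.1 0.1
   vertex 3.7 0.9 0.2
  endloop
 endfacet
 facet normal 0.801 0.574 0.169
  outer loop
   vertex 3.3 0.9 2.1
   vertex 3.7 0.9 0.2
   vertex 1.1 3.5 3.7
  endloop
 endfacet
 facet normal 0.805 0.426 0.413
  outer loop
   vertex 3.3 0.9 2.1
   vertex 1.1 3.5 3.7
   vertex 2.9 0.2 3.6
  endloop
 endfacet
 facet normal 0.972 -0.117 0.205
  outer loop
   vertex 3.3 0.9 2.1
   vertex 2.9 0.2 3.6
   vertex 3.7 0.9 0.2
  endloop
 endfacet
 facet normal -0.949 -0.268 -0.169
  outer loop
   vertex 1.4 2.5 3.6
   vertex 1.1 3.5 3.7
   vertex 2.7 0.1 0.1
  endloop
 endfacet
 facet normal -0.269 -0.175 0.947
  outer loop
   vertex 1.4 2.5 3.6
   vertex 2.9 0.2 3.6
   vertex 1.1 3.5 3.7
  endloop
 endfacet
 facet normal -0.836 -0.545 0.063
  outer loop
   vertex 1.4 2.5 3.6
   vertex 2.7 0.1 0.1
   vertex 2.9 0.2 3.6
  endloop
 endfacet
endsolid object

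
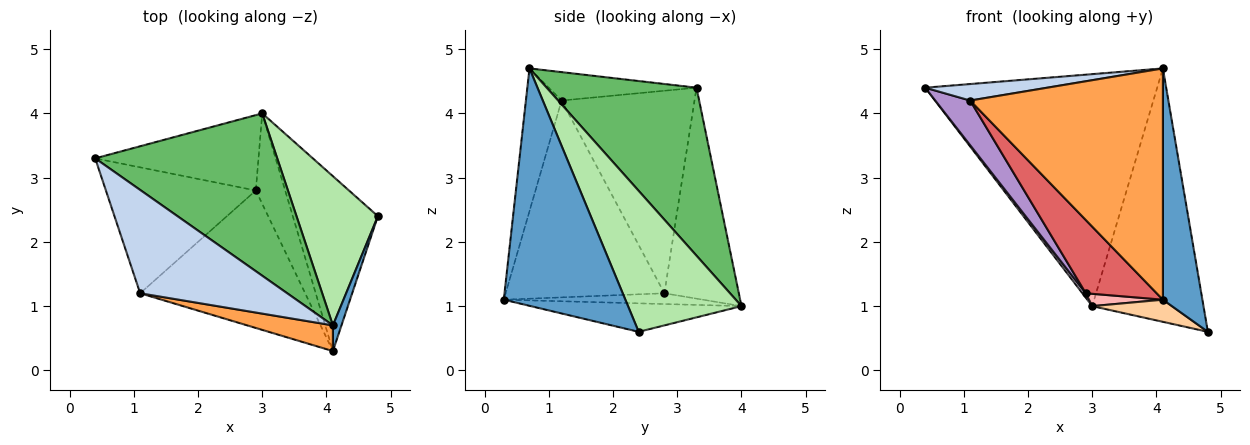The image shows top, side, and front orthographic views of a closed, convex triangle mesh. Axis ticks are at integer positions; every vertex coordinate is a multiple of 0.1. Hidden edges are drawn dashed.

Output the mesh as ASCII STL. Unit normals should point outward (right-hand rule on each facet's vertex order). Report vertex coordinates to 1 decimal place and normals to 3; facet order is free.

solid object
 facet normal 0.951 -0.309 0.034
  outer loop
   vertex 4.1 0.7 4.7
   vertex 4.1 0.3 1.1
   vertex 4.8 2.4 0.6
  endloop
 endfacet
 facet normal -0.187 -0.155 0.970
  outer loop
   vertex 1.1 1.2 4.2
   vertex 4.1 0.7 4.7
   vertex 0.4 3.3 4.4
  endloop
 endfacet
 facet normal -0.181 -0.977 0.109
  outer loop
   vertex 1.1 1.2 4.2
   vertex 4.1 0.3 1.1
   vertex 4.1 0.7 4.7
  endloop
 endfacet
 facet normal -0.315 -0.119 -0.942
  outer loop
   vertex 3.0 4.0 1.0
   vertex 4.8 2.4 0.6
   vertex 4.1 0.3 1.1
  endloop
 endfacet
 facet normal 0.468 0.724 0.507
  outer loop
   vertex 3.0 4.0 1.0
   vertex 0.4 3.3 4.4
   vertex 4.1 0.7 4.7
  endloop
 endfacet
 facet normal 0.660 0.647 0.381
  outer loop
   vertex 3.0 4.0 1.0
   vertex 4.1 0.7 4.7
   vertex 4.8 2.4 0.6
  endloop
 endfacet
 facet normal -0.725 -0.324 -0.608
  outer loop
   vertex 2.9 2.8 1.2
   vertex 4.1 0.3 1.1
   vertex 1.1 1.2 4.2
  endloop
 endfacet
 facet normal -0.342 -0.127 -0.931
  outer loop
   vertex 2.9 2.8 1.2
   vertex 3.0 4.0 1.0
   vertex 4.1 0.3 1.1
  endloop
 endfacet
 facet normal -0.786 -0.207 -0.582
  outer loop
   vertex 2.9 2.8 1.2
   vertex 1.1 1.2 4.2
   vertex 0.4 3.3 4.4
  endloop
 endfacet
 facet normal -0.790 -0.036 -0.612
  outer loop
   vertex 2.9 2.8 1.2
   vertex 0.4 3.3 4.4
   vertex 3.0 4.0 1.0
  endloop
 endfacet
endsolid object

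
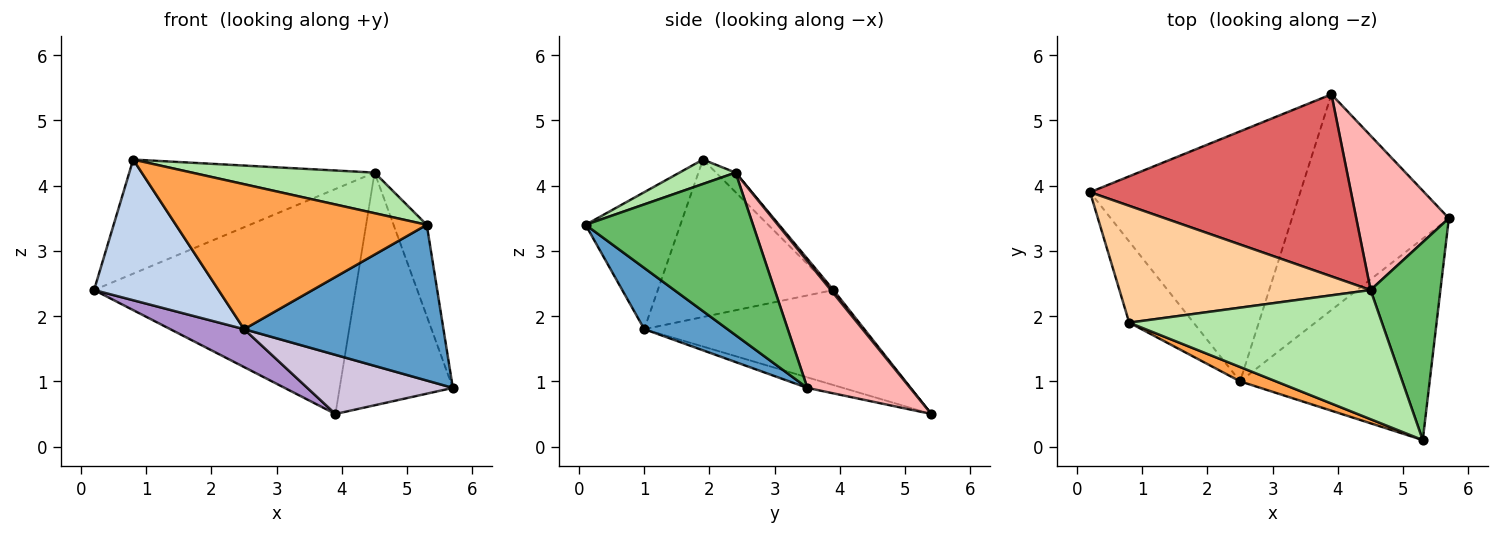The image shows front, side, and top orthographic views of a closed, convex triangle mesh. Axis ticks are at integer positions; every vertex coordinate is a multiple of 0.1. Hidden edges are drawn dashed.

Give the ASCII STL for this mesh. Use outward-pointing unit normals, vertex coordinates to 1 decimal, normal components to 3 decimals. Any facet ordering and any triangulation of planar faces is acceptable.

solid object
 facet normal 0.247 -0.593 -0.766
  outer loop
   vertex 2.5 1.0 1.8
   vertex 5.7 3.5 0.9
   vertex 5.3 0.1 3.4
  endloop
 endfacet
 facet normal -0.774 -0.548 -0.316
  outer loop
   vertex 2.5 1.0 1.8
   vertex 0.8 1.9 4.4
   vertex 0.2 3.9 2.4
  endloop
 endfacet
 facet normal -0.352 -0.931 0.092
  outer loop
   vertex 2.5 1.0 1.8
   vertex 5.3 0.1 3.4
   vertex 0.8 1.9 4.4
  endloop
 endfacet
 facet normal -0.056 0.698 0.714
  outer loop
   vertex 4.5 2.4 4.2
   vertex 0.2 3.9 2.4
   vertex 0.8 1.9 4.4
  endloop
 endfacet
 facet normal 0.904 0.179 0.388
  outer loop
   vertex 4.5 2.4 4.2
   vertex 5.3 0.1 3.4
   vertex 5.7 3.5 0.9
  endloop
 endfacet
 facet normal 0.092 -0.299 0.950
  outer loop
   vertex 4.5 2.4 4.2
   vertex 0.8 1.9 4.4
   vertex 5.3 0.1 3.4
  endloop
 endfacet
 facet normal 0.008 0.777 0.629
  outer loop
   vertex 3.9 5.4 0.5
   vertex 0.2 3.9 2.4
   vertex 4.5 2.4 4.2
  endloop
 endfacet
 facet normal 0.603 0.664 0.441
  outer loop
   vertex 3.9 5.4 0.5
   vertex 4.5 2.4 4.2
   vertex 5.7 3.5 0.9
  endloop
 endfacet
 facet normal -0.408 -0.137 -0.903
  outer loop
   vertex 3.9 5.4 0.5
   vertex 2.5 1.0 1.8
   vertex 0.2 3.9 2.4
  endloop
 endfacet
 facet normal -0.065 -0.264 -0.962
  outer loop
   vertex 3.9 5.4 0.5
   vertex 5.7 3.5 0.9
   vertex 2.5 1.0 1.8
  endloop
 endfacet
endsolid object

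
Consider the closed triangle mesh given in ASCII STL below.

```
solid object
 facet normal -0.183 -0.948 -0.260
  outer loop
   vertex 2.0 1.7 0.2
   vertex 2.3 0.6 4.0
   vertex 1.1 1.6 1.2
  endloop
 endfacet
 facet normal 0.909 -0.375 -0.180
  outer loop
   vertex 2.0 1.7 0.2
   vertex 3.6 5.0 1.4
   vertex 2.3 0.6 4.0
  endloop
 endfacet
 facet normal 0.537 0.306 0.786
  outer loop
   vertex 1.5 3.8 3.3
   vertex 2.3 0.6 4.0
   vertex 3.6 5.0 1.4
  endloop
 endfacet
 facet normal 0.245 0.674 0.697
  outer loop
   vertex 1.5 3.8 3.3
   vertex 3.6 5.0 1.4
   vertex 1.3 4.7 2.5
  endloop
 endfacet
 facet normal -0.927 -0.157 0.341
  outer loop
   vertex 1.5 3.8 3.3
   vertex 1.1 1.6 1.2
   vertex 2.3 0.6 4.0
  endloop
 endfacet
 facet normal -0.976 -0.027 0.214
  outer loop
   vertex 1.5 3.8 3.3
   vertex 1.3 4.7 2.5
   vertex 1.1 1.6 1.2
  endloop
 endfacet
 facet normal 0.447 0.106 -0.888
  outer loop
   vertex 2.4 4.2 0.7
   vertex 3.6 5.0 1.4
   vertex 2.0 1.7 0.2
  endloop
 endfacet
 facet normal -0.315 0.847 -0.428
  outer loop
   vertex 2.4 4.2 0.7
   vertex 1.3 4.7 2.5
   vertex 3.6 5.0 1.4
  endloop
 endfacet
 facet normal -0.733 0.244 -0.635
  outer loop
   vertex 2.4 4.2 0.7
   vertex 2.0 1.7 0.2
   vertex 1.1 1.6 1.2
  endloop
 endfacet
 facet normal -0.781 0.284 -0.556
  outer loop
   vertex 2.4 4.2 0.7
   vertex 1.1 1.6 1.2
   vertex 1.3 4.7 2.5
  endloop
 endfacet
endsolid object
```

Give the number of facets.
10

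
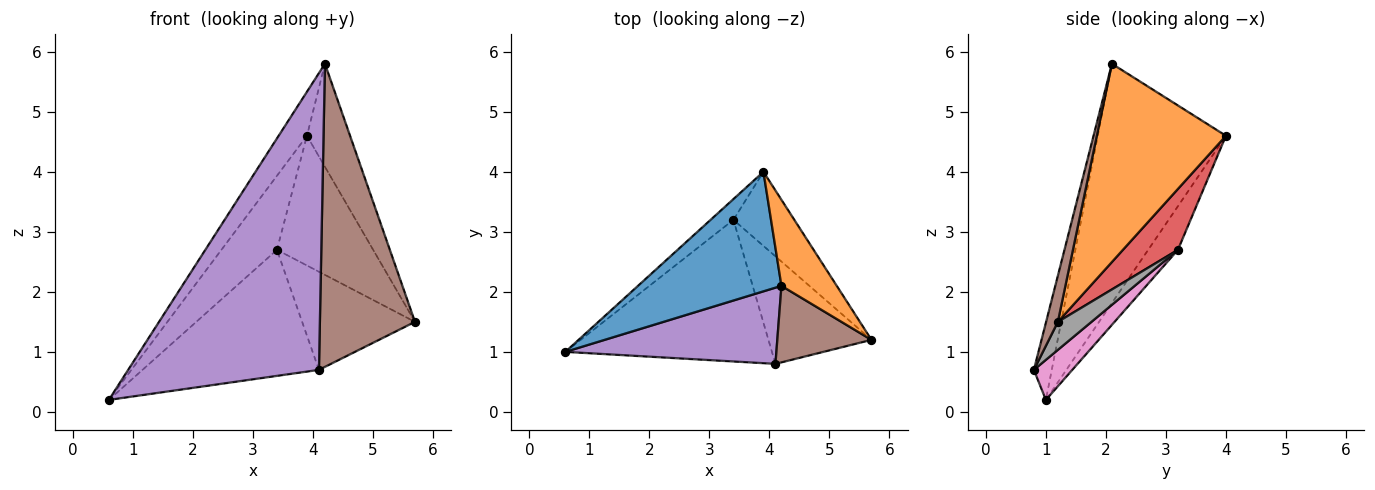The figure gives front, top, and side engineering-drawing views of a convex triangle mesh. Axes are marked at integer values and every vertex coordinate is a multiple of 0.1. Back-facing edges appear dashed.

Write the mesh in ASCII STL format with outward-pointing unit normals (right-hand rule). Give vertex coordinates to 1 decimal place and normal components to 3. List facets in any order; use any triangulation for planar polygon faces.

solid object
 facet normal -0.843 0.186 0.505
  outer loop
   vertex 4.2 2.1 5.8
   vertex 3.9 4.0 4.6
   vertex 0.6 1.0 0.2
  endloop
 endfacet
 facet normal 0.917 0.306 0.256
  outer loop
   vertex 4.2 2.1 5.8
   vertex 5.7 1.2 1.5
   vertex 3.9 4.0 4.6
  endloop
 endfacet
 facet normal -0.458 0.856 -0.240
  outer loop
   vertex 3.4 3.2 2.7
   vertex 0.6 1.0 0.2
   vertex 3.9 4.0 4.6
  endloop
 endfacet
 facet normal 0.444 0.778 -0.444
  outer loop
   vertex 3.4 3.2 2.7
   vertex 3.9 4.0 4.6
   vertex 5.7 1.2 1.5
  endloop
 endfacet
 facet normal -0.091 -0.965 0.248
  outer loop
   vertex 4.1 0.8 0.7
   vertex 4.2 2.1 5.8
   vertex 0.6 1.0 0.2
  endloop
 endfacet
 facet normal 0.119 -0.963 0.243
  outer loop
   vertex 4.1 0.8 0.7
   vertex 5.7 1.2 1.5
   vertex 4.2 2.1 5.8
  endloop
 endfacet
 facet normal 0.143 0.658 -0.739
  outer loop
   vertex 4.1 0.8 0.7
   vertex 0.6 1.0 0.2
   vertex 3.4 3.2 2.7
  endloop
 endfacet
 facet normal 0.197 0.661 -0.724
  outer loop
   vertex 4.1 0.8 0.7
   vertex 3.4 3.2 2.7
   vertex 5.7 1.2 1.5
  endloop
 endfacet
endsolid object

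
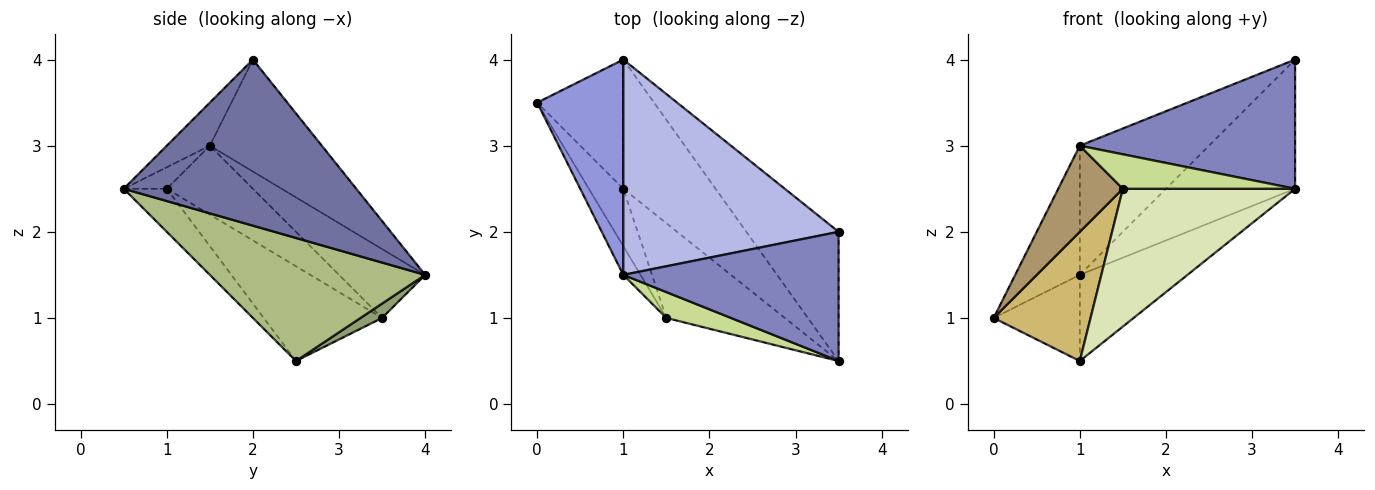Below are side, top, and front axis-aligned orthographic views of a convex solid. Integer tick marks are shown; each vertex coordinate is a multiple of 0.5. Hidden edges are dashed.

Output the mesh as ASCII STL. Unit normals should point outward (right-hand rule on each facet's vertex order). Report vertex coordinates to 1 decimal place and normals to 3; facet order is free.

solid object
 facet normal 0.786 0.437 -0.437
  outer loop
   vertex 1.0 4.0 1.5
   vertex 3.5 2.0 4.0
   vertex 3.5 0.5 2.5
  endloop
 endfacet
 facet normal -0.140 -0.700 0.700
  outer loop
   vertex 1.0 1.5 3.0
   vertex 3.5 0.5 2.5
   vertex 3.5 2.0 4.0
  endloop
 endfacet
 facet normal -0.566 0.424 0.707
  outer loop
   vertex 1.0 1.5 3.0
   vertex 1.0 4.0 1.5
   vertex 0.0 3.5 1.0
  endloop
 endfacet
 facet normal -0.407 0.470 0.783
  outer loop
   vertex 1.0 1.5 3.0
   vertex 3.5 2.0 4.0
   vertex 1.0 4.0 1.5
  endloop
 endfacet
 facet normal 0.137 0.549 -0.824
  outer loop
   vertex 1.0 2.5 0.5
   vertex 0.0 3.5 1.0
   vertex 1.0 4.0 1.5
  endloop
 endfacet
 facet normal 0.743 0.371 -0.557
  outer loop
   vertex 1.0 2.5 0.5
   vertex 1.0 4.0 1.5
   vertex 3.5 0.5 2.5
  endloop
 endfacet
 facet normal -0.196 -0.784 0.588
  outer loop
   vertex 1.5 1.0 2.5
   vertex 3.5 0.5 2.5
   vertex 1.0 1.5 3.0
  endloop
 endfacet
 facet normal -0.202 -0.807 -0.555
  outer loop
   vertex 1.5 1.0 2.5
   vertex 1.0 2.5 0.5
   vertex 3.5 0.5 2.5
  endloop
 endfacet
 facet normal -0.784 -0.588 -0.196
  outer loop
   vertex 1.5 1.0 2.5
   vertex 1.0 1.5 3.0
   vertex 0.0 3.5 1.0
  endloop
 endfacet
 facet normal -0.745 -0.610 -0.271
  outer loop
   vertex 1.5 1.0 2.5
   vertex 0.0 3.5 1.0
   vertex 1.0 2.5 0.5
  endloop
 endfacet
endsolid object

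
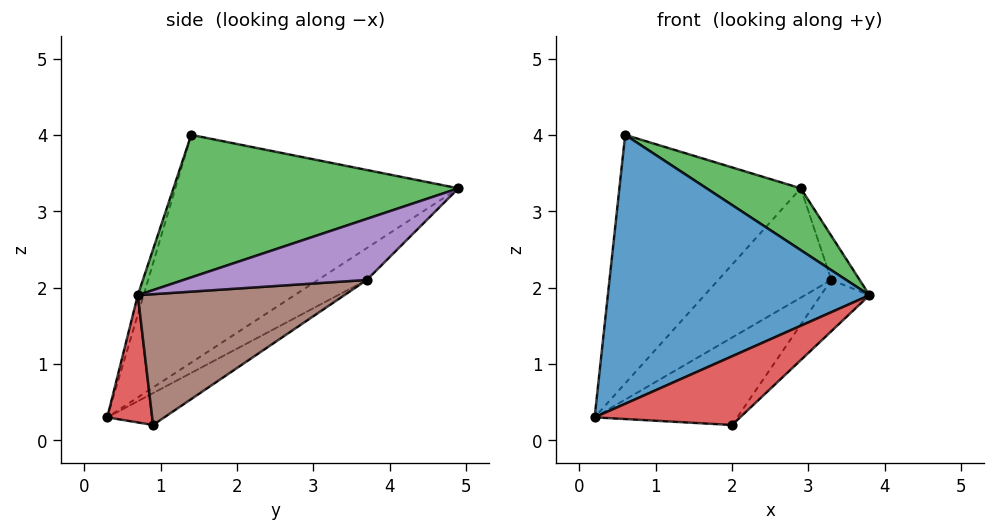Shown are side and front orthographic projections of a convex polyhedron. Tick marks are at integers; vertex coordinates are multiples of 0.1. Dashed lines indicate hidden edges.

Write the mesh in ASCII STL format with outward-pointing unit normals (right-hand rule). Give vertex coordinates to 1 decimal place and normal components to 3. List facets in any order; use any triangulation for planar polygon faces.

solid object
 facet normal -0.021 -0.958 0.287
  outer loop
   vertex 0.6 1.4 4.0
   vertex 0.2 0.3 0.3
   vertex 3.8 0.7 1.9
  endloop
 endfacet
 facet normal -0.840 0.538 -0.069
  outer loop
   vertex 0.6 1.4 4.0
   vertex 2.9 4.9 3.3
   vertex 0.2 0.3 0.3
  endloop
 endfacet
 facet normal 0.514 -0.170 0.841
  outer loop
   vertex 0.6 1.4 4.0
   vertex 3.8 0.7 1.9
   vertex 2.9 4.9 3.3
  endloop
 endfacet
 facet normal 0.271 -0.880 -0.391
  outer loop
   vertex 2.0 0.9 0.2
   vertex 3.8 0.7 1.9
   vertex 0.2 0.3 0.3
  endloop
 endfacet
 facet normal 0.973 0.151 0.174
  outer loop
   vertex 3.3 3.7 2.1
   vertex 2.9 4.9 3.3
   vertex 3.8 0.7 1.9
  endloop
 endfacet
 facet normal 0.687 0.162 -0.708
  outer loop
   vertex 3.3 3.7 2.1
   vertex 3.8 0.7 1.9
   vertex 2.0 0.9 0.2
  endloop
 endfacet
 facet normal -0.274 0.633 -0.724
  outer loop
   vertex 3.3 3.7 2.1
   vertex 0.2 0.3 0.3
   vertex 2.9 4.9 3.3
  endloop
 endfacet
 facet normal -0.248 0.620 -0.744
  outer loop
   vertex 3.3 3.7 2.1
   vertex 2.0 0.9 0.2
   vertex 0.2 0.3 0.3
  endloop
 endfacet
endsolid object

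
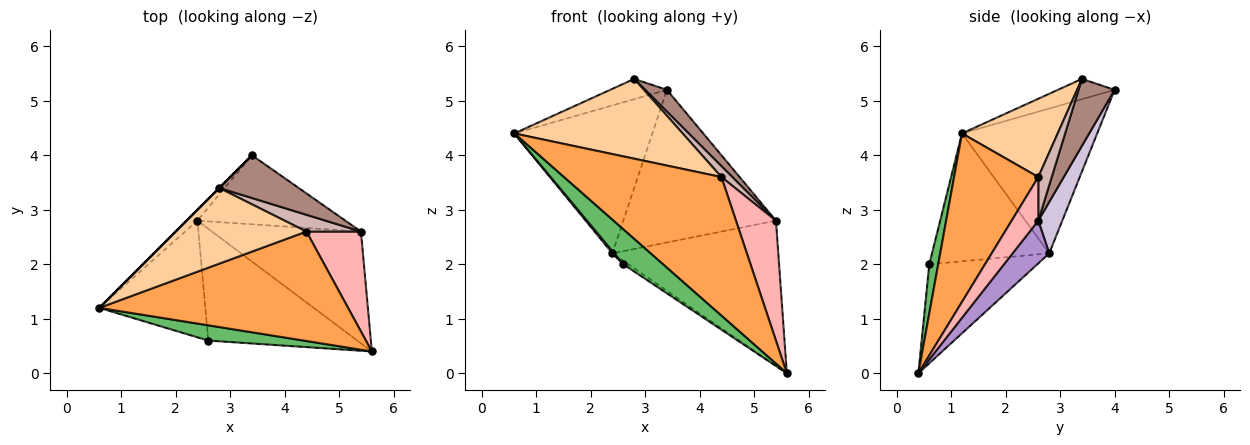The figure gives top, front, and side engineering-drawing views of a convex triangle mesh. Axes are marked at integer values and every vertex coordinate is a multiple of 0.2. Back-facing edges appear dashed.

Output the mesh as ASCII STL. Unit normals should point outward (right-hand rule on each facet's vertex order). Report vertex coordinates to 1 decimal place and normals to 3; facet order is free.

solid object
 facet normal -0.707 0.707 0.000
  outer loop
   vertex 2.8 3.4 5.4
   vertex 3.4 4.0 5.2
   vertex 0.6 1.2 4.4
  endloop
 endfacet
 facet normal -0.699 0.714 -0.053
  outer loop
   vertex 2.4 2.8 2.2
   vertex 0.6 1.2 4.4
   vertex 3.4 4.0 5.2
  endloop
 endfacet
 facet normal 0.387 -0.724 0.571
  outer loop
   vertex 4.4 2.6 3.6
   vertex 0.6 1.2 4.4
   vertex 5.6 0.4 0.0
  endloop
 endfacet
 facet normal 0.381 -0.670 0.637
  outer loop
   vertex 4.4 2.6 3.6
   vertex 2.8 3.4 5.4
   vertex 0.6 1.2 4.4
  endloop
 endfacet
 facet normal 0.202 -0.897 0.393
  outer loop
   vertex 2.6 0.6 2.0
   vertex 5.6 0.4 0.0
   vertex 0.6 1.2 4.4
  endloop
 endfacet
 facet normal -0.770 -0.012 -0.638
  outer loop
   vertex 2.6 0.6 2.0
   vertex 0.6 1.2 4.4
   vertex 2.4 2.8 2.2
  endloop
 endfacet
 facet normal -0.553 0.025 -0.833
  outer loop
   vertex 2.6 0.6 2.0
   vertex 2.4 2.8 2.2
   vertex 5.6 0.4 0.0
  endloop
 endfacet
 facet normal 0.456 -0.684 0.570
  outer loop
   vertex 5.4 2.6 2.8
   vertex 4.4 2.6 3.6
   vertex 5.6 0.4 0.0
  endloop
 endfacet
 facet normal 0.172 0.781 -0.601
  outer loop
   vertex 5.4 2.6 2.8
   vertex 5.6 0.4 0.0
   vertex 2.4 2.8 2.2
  endloop
 endfacet
 facet normal 0.142 0.902 -0.408
  outer loop
   vertex 5.4 2.6 2.8
   vertex 2.4 2.8 2.2
   vertex 3.4 4.0 5.2
  endloop
 endfacet
 facet normal 0.601 -0.363 0.712
  outer loop
   vertex 5.4 2.6 2.8
   vertex 3.4 4.0 5.2
   vertex 2.8 3.4 5.4
  endloop
 endfacet
 facet normal 0.557 -0.453 0.696
  outer loop
   vertex 5.4 2.6 2.8
   vertex 2.8 3.4 5.4
   vertex 4.4 2.6 3.6
  endloop
 endfacet
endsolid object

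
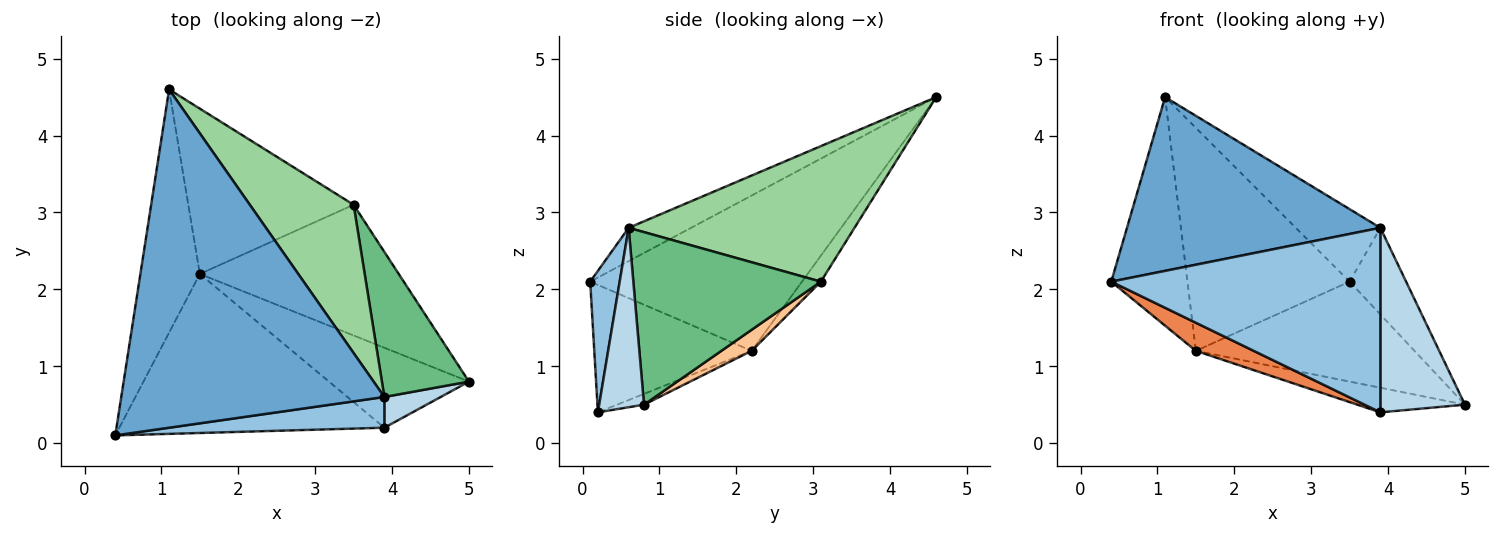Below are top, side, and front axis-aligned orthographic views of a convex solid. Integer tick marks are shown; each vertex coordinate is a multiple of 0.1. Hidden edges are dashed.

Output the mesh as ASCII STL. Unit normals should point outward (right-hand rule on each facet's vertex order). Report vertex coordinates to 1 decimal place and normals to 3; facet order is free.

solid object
 facet normal -0.112 -0.454 0.884
  outer loop
   vertex 3.9 0.6 2.8
   vertex 1.1 4.6 4.5
   vertex 0.4 0.1 2.1
  endloop
 endfacet
 facet normal 0.107 -0.981 0.163
  outer loop
   vertex 3.9 0.6 2.8
   vertex 0.4 0.1 2.1
   vertex 3.9 0.2 0.4
  endloop
 endfacet
 facet normal 0.464 -0.874 0.146
  outer loop
   vertex 3.9 0.6 2.8
   vertex 3.9 0.2 0.4
   vertex 5.0 0.8 0.5
  endloop
 endfacet
 facet normal -0.885 0.318 -0.339
  outer loop
   vertex 1.5 2.2 1.2
   vertex 0.4 0.1 2.1
   vertex 1.1 4.6 4.5
  endloop
 endfacet
 facet normal -0.428 -0.157 -0.890
  outer loop
   vertex 1.5 2.2 1.2
   vertex 3.9 0.2 0.4
   vertex 0.4 0.1 2.1
  endloop
 endfacet
 facet normal -0.073 0.293 -0.953
  outer loop
   vertex 1.5 2.2 1.2
   vertex 5.0 0.8 0.5
   vertex 3.9 0.2 0.4
  endloop
 endfacet
 facet normal 0.084 0.605 -0.792
  outer loop
   vertex 3.5 3.1 2.1
   vertex 5.0 0.8 0.5
   vertex 1.5 2.2 1.2
  endloop
 endfacet
 facet normal -0.093 0.800 -0.593
  outer loop
   vertex 3.5 3.1 2.1
   vertex 1.5 2.2 1.2
   vertex 1.1 4.6 4.5
  endloop
 endfacet
 facet normal 0.862 0.260 0.435
  outer loop
   vertex 3.5 3.1 2.1
   vertex 3.9 0.6 2.8
   vertex 5.0 0.8 0.5
  endloop
 endfacet
 facet normal 0.761 0.285 0.583
  outer loop
   vertex 3.5 3.1 2.1
   vertex 1.1 4.6 4.5
   vertex 3.9 0.6 2.8
  endloop
 endfacet
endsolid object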